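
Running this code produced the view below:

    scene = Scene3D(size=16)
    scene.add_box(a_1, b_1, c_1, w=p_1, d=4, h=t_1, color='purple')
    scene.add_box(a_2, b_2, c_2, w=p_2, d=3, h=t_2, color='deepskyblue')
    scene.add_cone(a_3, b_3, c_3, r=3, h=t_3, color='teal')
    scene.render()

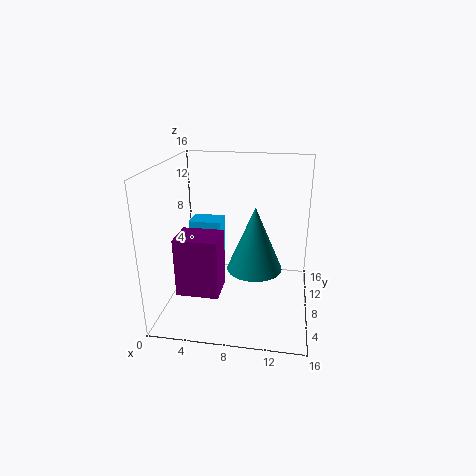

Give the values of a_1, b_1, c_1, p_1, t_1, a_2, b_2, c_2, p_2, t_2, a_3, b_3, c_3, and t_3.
a_1 = 1, b_1 = 6, c_1 = 1, p_1 = 5, t_1 = 7, a_2 = 1, b_2 = 12, c_2 = 3, p_2 = 4, t_2 = 5, a_3 = 10, b_3 = 7, c_3 = 5, t_3 = 7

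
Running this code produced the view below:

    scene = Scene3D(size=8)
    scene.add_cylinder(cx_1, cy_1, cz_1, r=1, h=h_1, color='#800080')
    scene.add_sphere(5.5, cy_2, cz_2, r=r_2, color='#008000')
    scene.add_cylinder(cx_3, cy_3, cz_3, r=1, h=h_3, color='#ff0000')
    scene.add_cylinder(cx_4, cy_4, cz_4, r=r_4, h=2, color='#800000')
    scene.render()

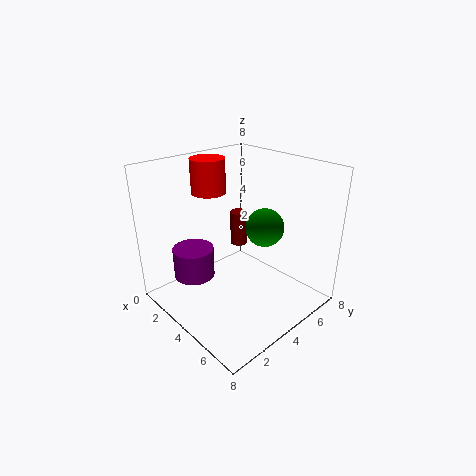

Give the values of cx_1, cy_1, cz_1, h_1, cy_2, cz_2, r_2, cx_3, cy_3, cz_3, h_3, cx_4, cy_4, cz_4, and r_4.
cx_1 = 4
cy_1 = 1
cz_1 = 3
h_1 = 1.5
cy_2 = 4.5
cz_2 = 5
r_2 = 1
cx_3 = 1.5
cy_3 = 4
cz_3 = 6
h_3 = 2
cx_4 = 3
cy_4 = 5
cz_4 = 3
r_4 = 0.5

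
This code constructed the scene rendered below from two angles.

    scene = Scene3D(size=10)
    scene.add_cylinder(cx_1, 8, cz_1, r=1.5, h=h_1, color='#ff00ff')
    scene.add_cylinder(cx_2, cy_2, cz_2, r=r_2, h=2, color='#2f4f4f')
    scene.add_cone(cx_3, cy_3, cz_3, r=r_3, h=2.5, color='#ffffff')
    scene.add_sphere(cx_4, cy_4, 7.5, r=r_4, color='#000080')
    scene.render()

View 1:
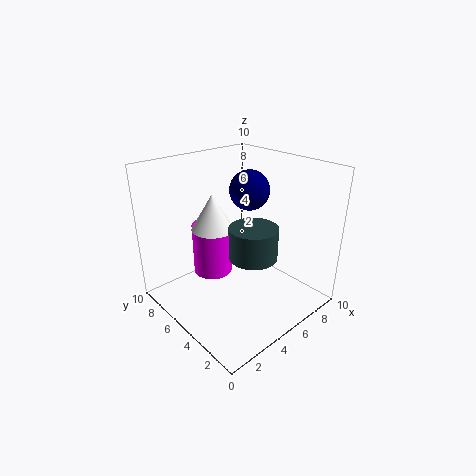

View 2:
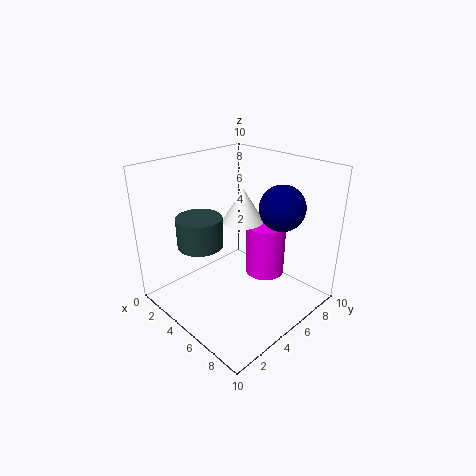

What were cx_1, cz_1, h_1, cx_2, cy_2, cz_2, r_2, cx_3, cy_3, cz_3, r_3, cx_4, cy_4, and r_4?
cx_1 = 5; cz_1 = 1; h_1 = 4; cx_2 = 4; cy_2 = 2.5; cz_2 = 5; r_2 = 1.5; cx_3 = 4; cy_3 = 6.5; cz_3 = 5.5; r_3 = 1.5; cx_4 = 7.5; cy_4 = 6.5; r_4 = 1.5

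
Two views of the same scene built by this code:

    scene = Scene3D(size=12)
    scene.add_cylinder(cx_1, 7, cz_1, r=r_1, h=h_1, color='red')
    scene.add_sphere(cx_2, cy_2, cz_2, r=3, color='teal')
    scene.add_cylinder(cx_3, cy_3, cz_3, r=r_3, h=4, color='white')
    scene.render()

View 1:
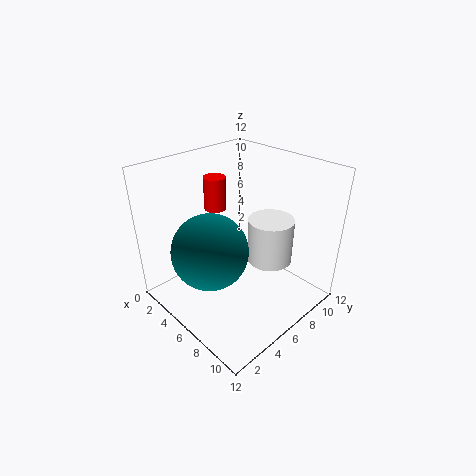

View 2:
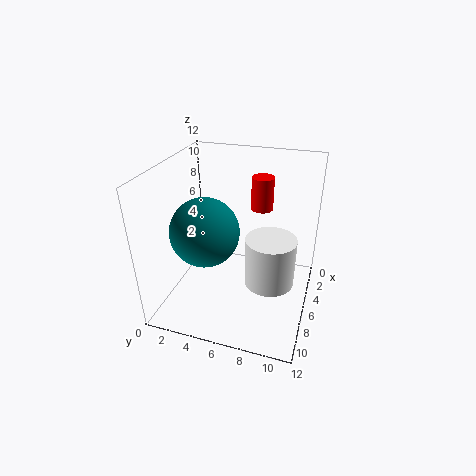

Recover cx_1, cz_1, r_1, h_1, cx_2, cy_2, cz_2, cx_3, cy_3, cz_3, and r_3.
cx_1 = 2, cz_1 = 7, r_1 = 1, h_1 = 3, cx_2 = 6, cy_2 = 3, cz_2 = 6, cx_3 = 7, cy_3 = 9, cz_3 = 3, r_3 = 2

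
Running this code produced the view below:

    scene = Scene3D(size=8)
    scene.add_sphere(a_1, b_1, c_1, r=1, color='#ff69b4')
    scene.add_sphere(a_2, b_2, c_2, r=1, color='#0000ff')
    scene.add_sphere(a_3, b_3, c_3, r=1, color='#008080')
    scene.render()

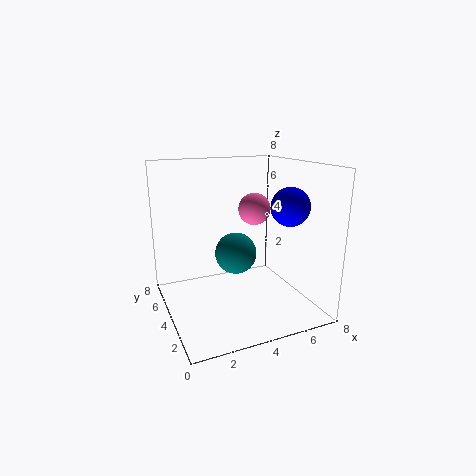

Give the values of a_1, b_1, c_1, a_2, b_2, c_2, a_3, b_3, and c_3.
a_1 = 6, b_1 = 6, c_1 = 5, a_2 = 6, b_2 = 2, c_2 = 6, a_3 = 3, b_3 = 2, c_3 = 4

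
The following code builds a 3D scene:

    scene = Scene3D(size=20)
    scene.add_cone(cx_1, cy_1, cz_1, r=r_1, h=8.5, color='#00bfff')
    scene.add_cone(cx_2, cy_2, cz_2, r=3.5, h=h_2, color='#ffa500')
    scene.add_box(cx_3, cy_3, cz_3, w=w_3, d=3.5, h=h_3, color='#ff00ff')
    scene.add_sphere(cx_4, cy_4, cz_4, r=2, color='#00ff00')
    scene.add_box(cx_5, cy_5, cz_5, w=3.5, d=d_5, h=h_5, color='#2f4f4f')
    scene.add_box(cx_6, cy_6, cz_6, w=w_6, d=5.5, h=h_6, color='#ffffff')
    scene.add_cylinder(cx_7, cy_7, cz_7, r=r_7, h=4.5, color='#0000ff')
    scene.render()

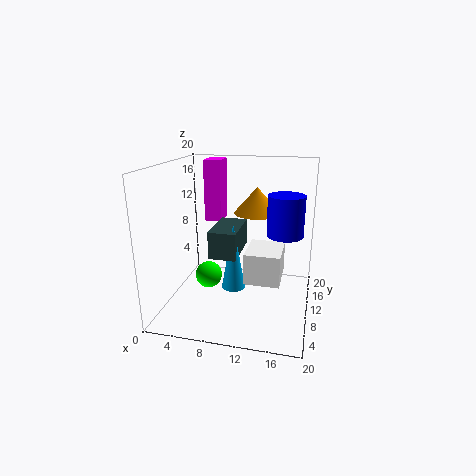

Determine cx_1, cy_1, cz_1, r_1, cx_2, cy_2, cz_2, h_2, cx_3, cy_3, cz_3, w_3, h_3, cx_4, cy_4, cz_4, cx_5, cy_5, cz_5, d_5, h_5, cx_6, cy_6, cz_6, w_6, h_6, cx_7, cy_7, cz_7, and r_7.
cx_1 = 10.5
cy_1 = 5.5
cz_1 = 5
r_1 = 1.5
cx_2 = 11.5
cy_2 = 16
cz_2 = 12
h_2 = 4
cx_3 = 4
cy_3 = 13.5
cz_3 = 11
w_3 = 2.5
h_3 = 9
cx_4 = 5
cy_4 = 11.5
cz_4 = 3
cx_5 = 7.5
cy_5 = 4.5
cz_5 = 9
d_5 = 6.5
h_5 = 3.5
cx_6 = 12
cy_6 = 4.5
cz_6 = 6
w_6 = 4.5
h_6 = 4
cx_7 = 17
cy_7 = 3
cz_7 = 13.5
r_7 = 2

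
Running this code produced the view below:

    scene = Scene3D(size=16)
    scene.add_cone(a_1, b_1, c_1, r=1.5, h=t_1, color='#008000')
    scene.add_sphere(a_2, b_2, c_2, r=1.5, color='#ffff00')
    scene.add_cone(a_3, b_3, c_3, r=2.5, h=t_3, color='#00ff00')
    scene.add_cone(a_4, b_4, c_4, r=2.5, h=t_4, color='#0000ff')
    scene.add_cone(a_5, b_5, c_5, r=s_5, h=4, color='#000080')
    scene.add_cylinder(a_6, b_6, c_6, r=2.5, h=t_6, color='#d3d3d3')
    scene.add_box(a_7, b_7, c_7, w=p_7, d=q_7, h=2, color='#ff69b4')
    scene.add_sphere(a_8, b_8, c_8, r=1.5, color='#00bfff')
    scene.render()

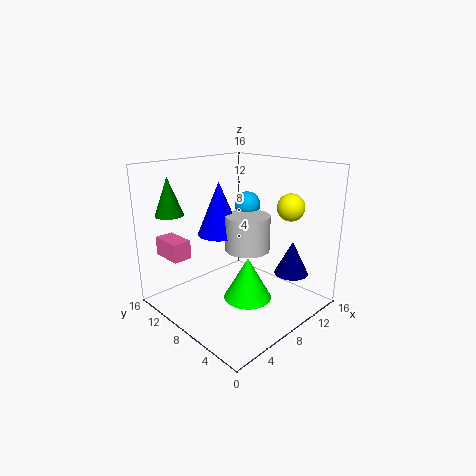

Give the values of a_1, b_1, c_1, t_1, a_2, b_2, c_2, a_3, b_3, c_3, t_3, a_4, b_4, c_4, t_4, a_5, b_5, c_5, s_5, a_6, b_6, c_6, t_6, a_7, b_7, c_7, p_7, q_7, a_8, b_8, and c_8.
a_1 = 2; b_1 = 12; c_1 = 11; t_1 = 4; a_2 = 12; b_2 = 4; c_2 = 11.5; a_3 = 6.5; b_3 = 5; c_3 = 2.5; t_3 = 4.5; a_4 = 7.5; b_4 = 10.5; c_4 = 8; t_4 = 6; a_5 = 13.5; b_5 = 4.5; c_5 = 3; s_5 = 2; a_6 = 9; b_6 = 7.5; c_6 = 6.5; t_6 = 4; a_7 = 1; b_7 = 10; c_7 = 6.5; p_7 = 2; q_7 = 3.5; a_8 = 11; b_8 = 9.5; c_8 = 11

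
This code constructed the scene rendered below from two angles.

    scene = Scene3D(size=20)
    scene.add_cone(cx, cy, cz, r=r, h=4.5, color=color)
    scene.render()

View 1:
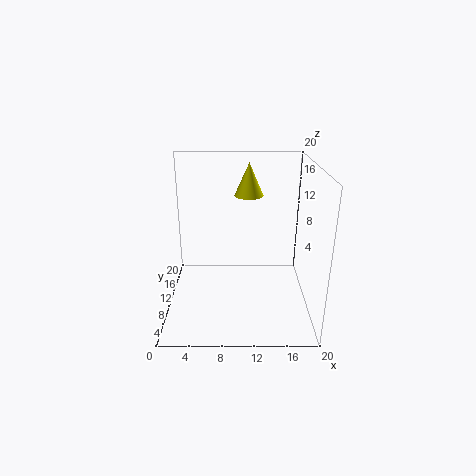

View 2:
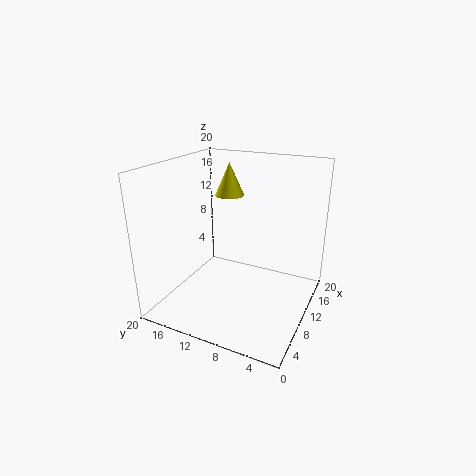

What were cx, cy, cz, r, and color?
cx = 11.5
cy = 12
cz = 15.5
r = 2
color = 'yellow'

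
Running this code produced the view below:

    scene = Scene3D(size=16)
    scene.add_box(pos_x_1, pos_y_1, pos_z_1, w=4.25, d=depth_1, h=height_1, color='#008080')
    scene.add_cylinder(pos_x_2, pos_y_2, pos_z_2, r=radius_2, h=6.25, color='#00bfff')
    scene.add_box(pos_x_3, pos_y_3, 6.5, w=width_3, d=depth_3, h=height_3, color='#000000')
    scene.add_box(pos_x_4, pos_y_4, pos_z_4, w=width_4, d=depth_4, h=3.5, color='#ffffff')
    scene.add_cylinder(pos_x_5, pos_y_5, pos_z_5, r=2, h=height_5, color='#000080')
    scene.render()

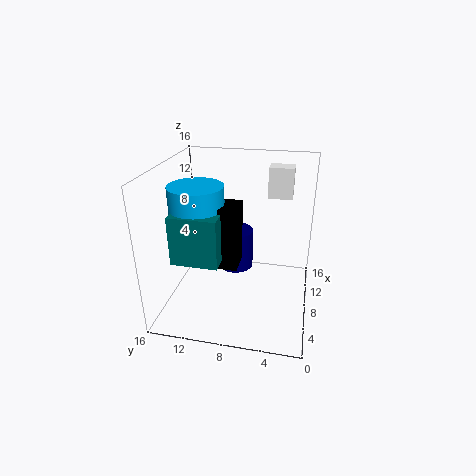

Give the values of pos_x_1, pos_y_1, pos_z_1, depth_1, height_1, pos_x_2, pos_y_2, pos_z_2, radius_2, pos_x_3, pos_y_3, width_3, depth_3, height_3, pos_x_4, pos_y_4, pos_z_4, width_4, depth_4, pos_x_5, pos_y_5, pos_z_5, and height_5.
pos_x_1 = 2
pos_y_1 = 8.75
pos_z_1 = 7.5
depth_1 = 4.75
height_1 = 5
pos_x_2 = 5
pos_y_2 = 11.5
pos_z_2 = 8.5
radius_2 = 2.75
pos_x_3 = 3.75
pos_y_3 = 7.25
width_3 = 3
depth_3 = 2.25
height_3 = 6.5
pos_x_4 = 11
pos_y_4 = 2.5
pos_z_4 = 11.75
width_4 = 2
depth_4 = 2.75
pos_x_5 = 9
pos_y_5 = 8.5
pos_z_5 = 4
height_5 = 4.5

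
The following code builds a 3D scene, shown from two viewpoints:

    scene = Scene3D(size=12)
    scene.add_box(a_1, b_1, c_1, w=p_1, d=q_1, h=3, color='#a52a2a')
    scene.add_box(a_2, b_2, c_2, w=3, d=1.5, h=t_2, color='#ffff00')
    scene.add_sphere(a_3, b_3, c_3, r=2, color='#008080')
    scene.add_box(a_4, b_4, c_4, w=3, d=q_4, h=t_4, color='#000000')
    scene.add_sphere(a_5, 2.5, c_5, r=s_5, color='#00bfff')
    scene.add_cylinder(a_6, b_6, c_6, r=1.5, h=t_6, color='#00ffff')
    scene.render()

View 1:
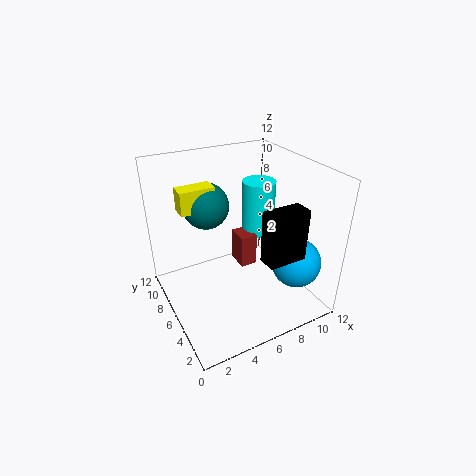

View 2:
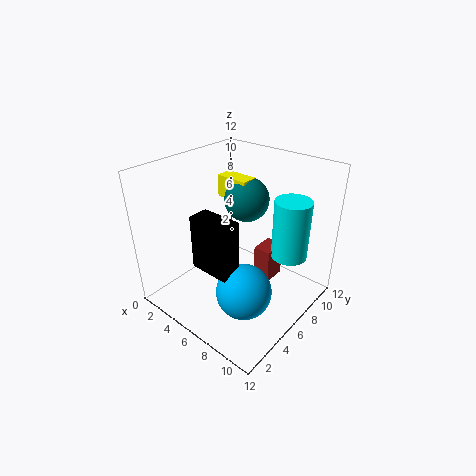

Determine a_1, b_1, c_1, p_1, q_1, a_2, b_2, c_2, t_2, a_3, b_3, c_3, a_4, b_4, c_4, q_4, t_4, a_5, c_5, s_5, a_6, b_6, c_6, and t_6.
a_1 = 7; b_1 = 7; c_1 = 2; p_1 = 1.5; q_1 = 2; a_2 = 2; b_2 = 8; c_2 = 8; t_2 = 2; a_3 = 4.5; b_3 = 9; c_3 = 8; a_4 = 6; b_4 = 1; c_4 = 6; q_4 = 1.5; t_4 = 4; a_5 = 9.5; c_5 = 4.5; s_5 = 2; a_6 = 9.5; b_6 = 8.5; c_6 = 4.5; t_6 = 5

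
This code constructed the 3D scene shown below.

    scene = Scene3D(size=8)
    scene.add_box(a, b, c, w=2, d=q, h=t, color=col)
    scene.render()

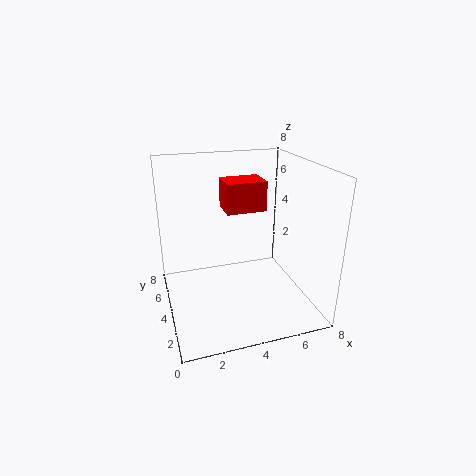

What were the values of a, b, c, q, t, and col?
a = 3, b = 2.5, c = 6, q = 1.5, t = 1.5, col = 'red'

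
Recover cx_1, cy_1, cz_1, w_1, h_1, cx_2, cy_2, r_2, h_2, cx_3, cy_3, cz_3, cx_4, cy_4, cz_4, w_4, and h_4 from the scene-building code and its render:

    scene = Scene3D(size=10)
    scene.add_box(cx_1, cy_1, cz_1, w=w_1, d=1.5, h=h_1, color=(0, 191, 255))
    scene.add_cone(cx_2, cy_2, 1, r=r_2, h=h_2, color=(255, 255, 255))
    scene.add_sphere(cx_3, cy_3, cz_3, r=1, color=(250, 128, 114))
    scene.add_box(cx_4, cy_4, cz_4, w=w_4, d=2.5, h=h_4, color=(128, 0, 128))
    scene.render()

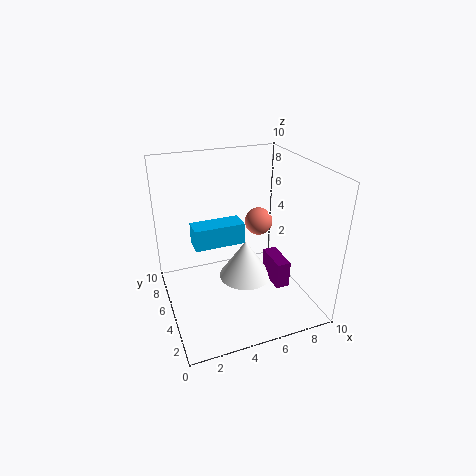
cx_1 = 2; cy_1 = 5; cz_1 = 4.5; w_1 = 3.5; h_1 = 1.5; cx_2 = 6; cy_2 = 6; r_2 = 2; h_2 = 3; cx_3 = 7; cy_3 = 6; cz_3 = 5.5; cx_4 = 7.5; cy_4 = 3.5; cz_4 = 1; w_4 = 1; h_4 = 2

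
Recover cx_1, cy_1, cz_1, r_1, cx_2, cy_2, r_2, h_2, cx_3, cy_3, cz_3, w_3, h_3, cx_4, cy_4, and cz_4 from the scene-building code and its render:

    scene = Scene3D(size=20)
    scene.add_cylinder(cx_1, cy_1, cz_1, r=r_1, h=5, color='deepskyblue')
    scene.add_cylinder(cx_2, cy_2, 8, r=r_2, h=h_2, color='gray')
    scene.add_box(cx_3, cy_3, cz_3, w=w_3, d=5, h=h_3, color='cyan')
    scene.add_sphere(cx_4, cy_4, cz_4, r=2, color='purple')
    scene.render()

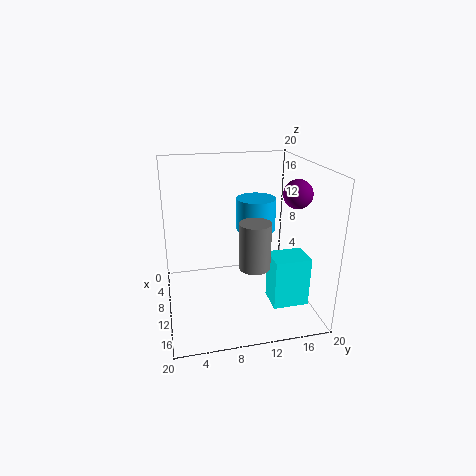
cx_1 = 5; cy_1 = 14; cz_1 = 9; r_1 = 3; cx_2 = 15; cy_2 = 11; r_2 = 2; h_2 = 6; cx_3 = 11; cy_3 = 14; cz_3 = 1; w_3 = 4; h_3 = 7; cx_4 = 11; cy_4 = 18; cz_4 = 16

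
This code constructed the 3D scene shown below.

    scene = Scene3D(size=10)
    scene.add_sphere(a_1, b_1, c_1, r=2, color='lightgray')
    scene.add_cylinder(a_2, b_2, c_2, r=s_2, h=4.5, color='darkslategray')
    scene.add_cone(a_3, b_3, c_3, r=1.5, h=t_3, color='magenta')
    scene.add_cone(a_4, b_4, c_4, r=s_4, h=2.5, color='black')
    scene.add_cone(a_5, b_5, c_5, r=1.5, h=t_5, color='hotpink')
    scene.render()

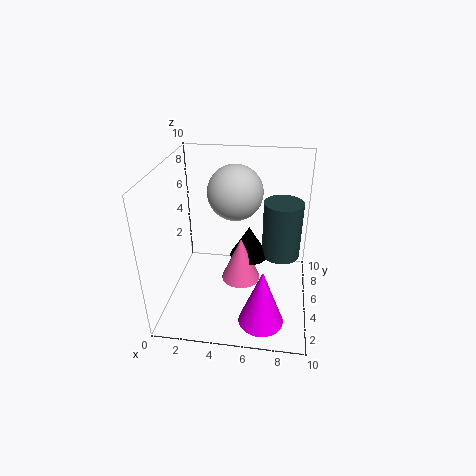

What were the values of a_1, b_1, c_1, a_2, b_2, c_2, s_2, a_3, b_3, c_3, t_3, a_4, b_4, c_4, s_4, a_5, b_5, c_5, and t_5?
a_1 = 4.5
b_1 = 7
c_1 = 7.5
a_2 = 8
b_2 = 8
c_2 = 2
s_2 = 1.5
a_3 = 7
b_3 = 2
c_3 = 0.5
t_3 = 4
a_4 = 5.5
b_4 = 7.5
c_4 = 2
s_4 = 1.5
a_5 = 5
b_5 = 6.5
c_5 = 0.5
t_5 = 3.5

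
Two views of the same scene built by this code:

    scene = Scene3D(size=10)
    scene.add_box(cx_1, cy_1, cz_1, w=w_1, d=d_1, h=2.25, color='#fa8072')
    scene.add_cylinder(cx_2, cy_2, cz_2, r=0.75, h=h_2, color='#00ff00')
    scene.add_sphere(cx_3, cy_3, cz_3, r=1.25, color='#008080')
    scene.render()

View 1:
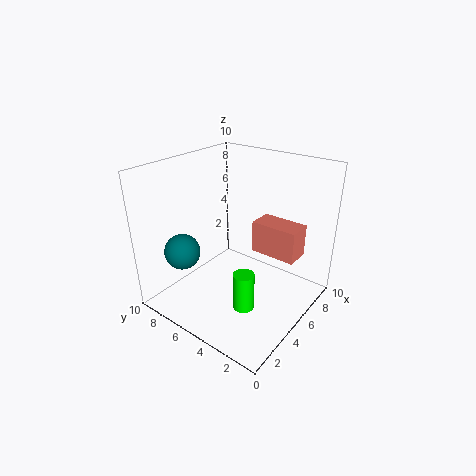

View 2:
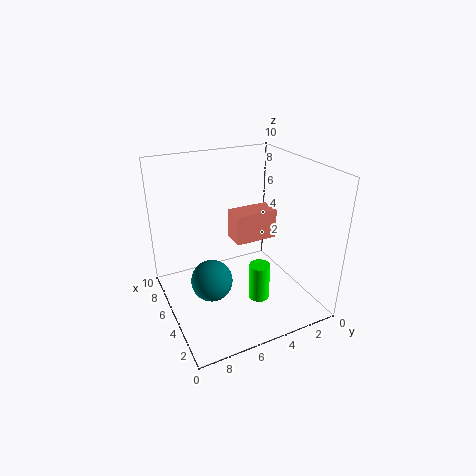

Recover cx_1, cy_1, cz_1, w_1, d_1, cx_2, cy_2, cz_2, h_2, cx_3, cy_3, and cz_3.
cx_1 = 6; cy_1 = 1.25; cz_1 = 3.75; w_1 = 1.75; d_1 = 3.25; cx_2 = 4; cy_2 = 3.75; cz_2 = 0.25; h_2 = 2.75; cx_3 = 2.5; cy_3 = 8; cz_3 = 4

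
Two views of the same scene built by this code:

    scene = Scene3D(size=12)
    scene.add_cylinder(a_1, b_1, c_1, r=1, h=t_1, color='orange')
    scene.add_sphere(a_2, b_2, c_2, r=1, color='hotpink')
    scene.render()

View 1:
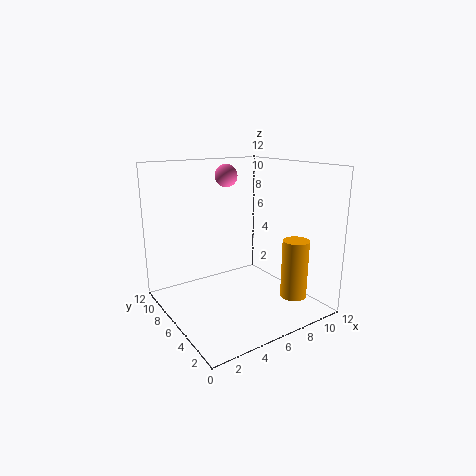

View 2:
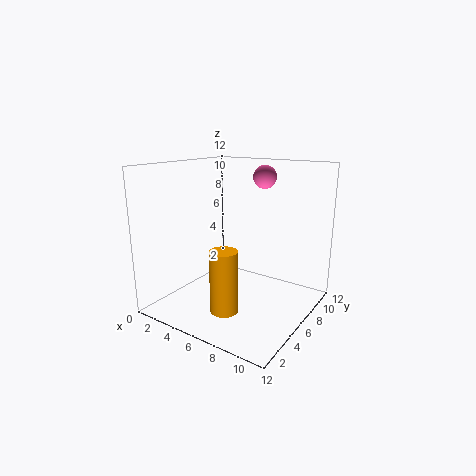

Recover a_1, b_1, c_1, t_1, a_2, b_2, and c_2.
a_1 = 8, b_1 = 1.25, c_1 = 2.25, t_1 = 4.5, a_2 = 6.75, b_2 = 9, c_2 = 10.75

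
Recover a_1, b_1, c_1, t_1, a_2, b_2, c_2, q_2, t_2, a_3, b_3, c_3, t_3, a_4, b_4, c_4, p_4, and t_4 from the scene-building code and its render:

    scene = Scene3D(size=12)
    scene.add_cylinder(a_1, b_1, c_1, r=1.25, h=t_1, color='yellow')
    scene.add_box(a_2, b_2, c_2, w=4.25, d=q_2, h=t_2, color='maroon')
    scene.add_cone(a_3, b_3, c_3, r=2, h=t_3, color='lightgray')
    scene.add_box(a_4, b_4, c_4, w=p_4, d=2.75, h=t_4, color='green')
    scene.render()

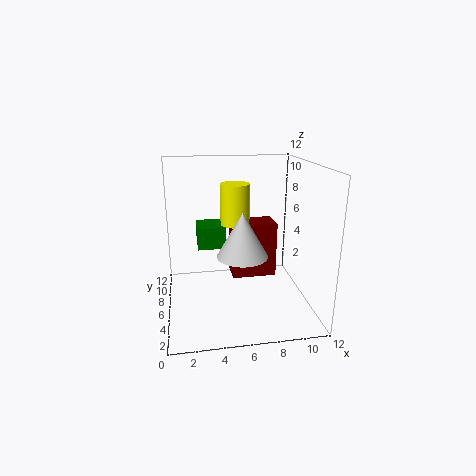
a_1 = 6; b_1 = 7.5; c_1 = 6.75; t_1 = 3.5; a_2 = 6; b_2 = 8.75; c_2 = 0.75; q_2 = 2.75; t_2 = 5.25; a_3 = 6; b_3 = 4; c_3 = 5.25; t_3 = 3.5; a_4 = 2.75; b_4 = 8; c_4 = 4.25; p_4 = 2.5; t_4 = 2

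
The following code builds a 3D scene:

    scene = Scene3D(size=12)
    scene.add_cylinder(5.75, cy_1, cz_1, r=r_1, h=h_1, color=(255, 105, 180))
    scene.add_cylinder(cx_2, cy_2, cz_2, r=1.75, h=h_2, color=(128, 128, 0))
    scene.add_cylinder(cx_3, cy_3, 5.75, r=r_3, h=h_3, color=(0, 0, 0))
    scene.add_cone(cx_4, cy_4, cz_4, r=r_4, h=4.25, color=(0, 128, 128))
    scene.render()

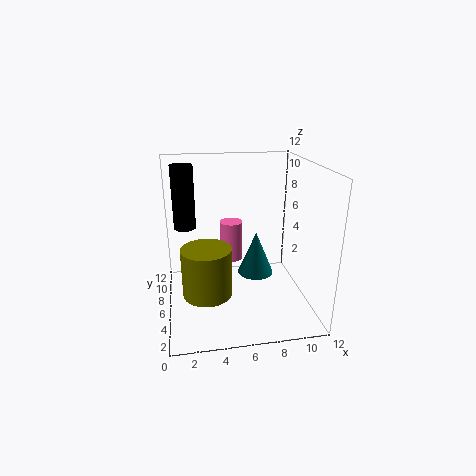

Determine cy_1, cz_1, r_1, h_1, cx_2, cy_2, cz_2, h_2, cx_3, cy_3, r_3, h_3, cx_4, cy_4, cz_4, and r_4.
cy_1 = 8; cz_1 = 3.25; r_1 = 1; h_1 = 3.5; cx_2 = 3; cy_2 = 1.75; cz_2 = 3.75; h_2 = 3.5; cx_3 = 1.75; cy_3 = 9.75; r_3 = 1; h_3 = 5.75; cx_4 = 8.5; cy_4 = 9.75; cz_4 = 0.5; r_4 = 1.75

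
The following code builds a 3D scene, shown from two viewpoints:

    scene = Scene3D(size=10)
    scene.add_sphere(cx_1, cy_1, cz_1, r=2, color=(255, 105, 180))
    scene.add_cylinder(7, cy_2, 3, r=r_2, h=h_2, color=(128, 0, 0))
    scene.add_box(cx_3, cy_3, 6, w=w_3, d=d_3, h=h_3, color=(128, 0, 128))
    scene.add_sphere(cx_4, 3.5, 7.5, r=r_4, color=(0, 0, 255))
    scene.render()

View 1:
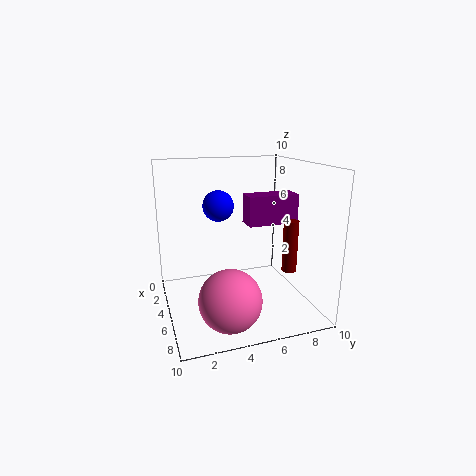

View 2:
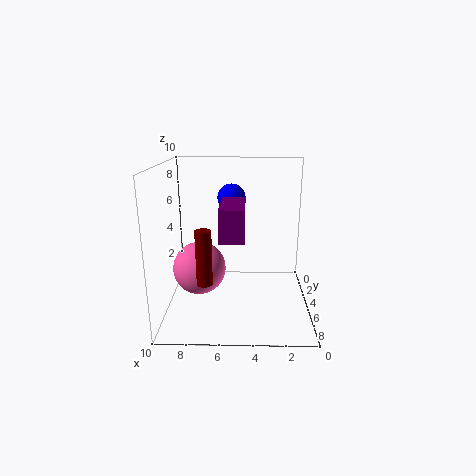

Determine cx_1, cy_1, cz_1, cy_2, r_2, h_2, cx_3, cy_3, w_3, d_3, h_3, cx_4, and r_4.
cx_1 = 8, cy_1 = 3.5, cz_1 = 2, cy_2 = 8, r_2 = 0.5, h_2 = 3.5, cx_3 = 4.5, cy_3 = 5.5, w_3 = 1.5, d_3 = 3.5, h_3 = 2, cx_4 = 5.5, r_4 = 1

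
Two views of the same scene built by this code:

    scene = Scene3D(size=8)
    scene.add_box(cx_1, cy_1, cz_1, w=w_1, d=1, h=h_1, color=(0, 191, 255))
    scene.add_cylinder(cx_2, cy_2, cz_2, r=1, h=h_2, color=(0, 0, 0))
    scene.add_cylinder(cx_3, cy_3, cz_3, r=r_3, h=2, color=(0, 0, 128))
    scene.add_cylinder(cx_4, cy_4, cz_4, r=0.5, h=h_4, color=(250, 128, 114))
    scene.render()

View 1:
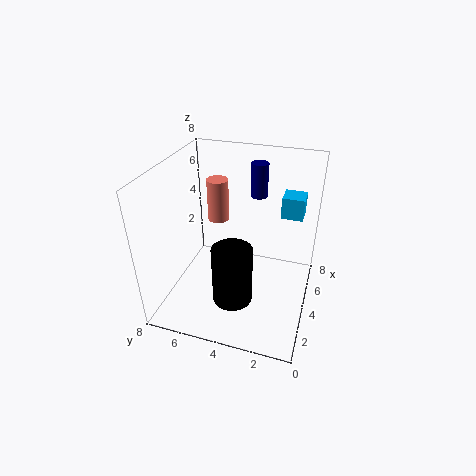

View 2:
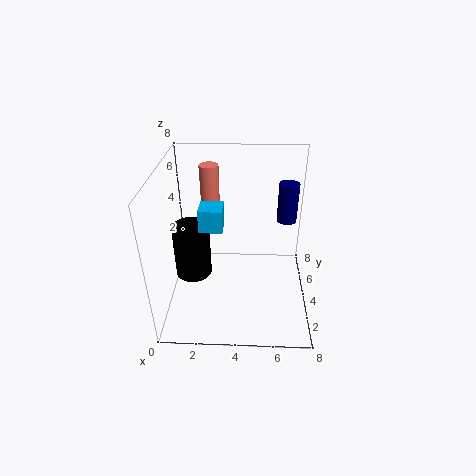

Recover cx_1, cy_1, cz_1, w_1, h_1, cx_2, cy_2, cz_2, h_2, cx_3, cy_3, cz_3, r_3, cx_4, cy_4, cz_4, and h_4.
cx_1 = 2.5
cy_1 = 0.5
cz_1 = 6.5
w_1 = 1
h_1 = 1
cx_2 = 1.5
cy_2 = 3.5
cz_2 = 2
h_2 = 3
cx_3 = 6.5
cy_3 = 3.5
cz_3 = 5.5
r_3 = 0.5
cx_4 = 2.5
cy_4 = 4.5
cz_4 = 6
h_4 = 2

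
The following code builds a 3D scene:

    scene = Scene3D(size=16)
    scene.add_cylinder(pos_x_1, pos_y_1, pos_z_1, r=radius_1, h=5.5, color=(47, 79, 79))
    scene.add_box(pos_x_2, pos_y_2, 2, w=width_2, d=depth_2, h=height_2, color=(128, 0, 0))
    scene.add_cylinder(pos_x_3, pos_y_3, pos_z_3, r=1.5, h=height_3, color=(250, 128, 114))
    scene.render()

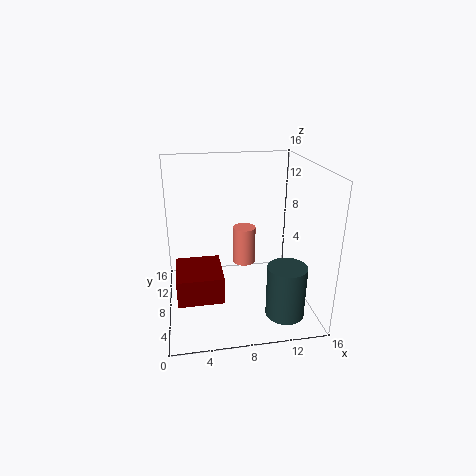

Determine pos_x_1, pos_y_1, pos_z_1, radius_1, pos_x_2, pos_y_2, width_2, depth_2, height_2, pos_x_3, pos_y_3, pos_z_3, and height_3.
pos_x_1 = 12, pos_y_1 = 2.5, pos_z_1 = 1.5, radius_1 = 2, pos_x_2 = 1, pos_y_2 = 4.5, width_2 = 5, depth_2 = 5.5, height_2 = 3, pos_x_3 = 10, pos_y_3 = 14.5, pos_z_3 = 1.5, height_3 = 5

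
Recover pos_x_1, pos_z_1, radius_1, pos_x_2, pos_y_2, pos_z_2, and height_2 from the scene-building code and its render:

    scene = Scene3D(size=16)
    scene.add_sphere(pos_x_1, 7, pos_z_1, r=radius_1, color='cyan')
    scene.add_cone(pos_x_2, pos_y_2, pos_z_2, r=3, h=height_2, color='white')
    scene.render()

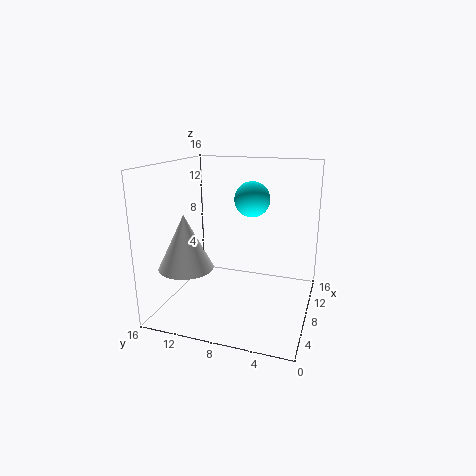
pos_x_1 = 10
pos_z_1 = 12
radius_1 = 2
pos_x_2 = 5
pos_y_2 = 13
pos_z_2 = 5
height_2 = 6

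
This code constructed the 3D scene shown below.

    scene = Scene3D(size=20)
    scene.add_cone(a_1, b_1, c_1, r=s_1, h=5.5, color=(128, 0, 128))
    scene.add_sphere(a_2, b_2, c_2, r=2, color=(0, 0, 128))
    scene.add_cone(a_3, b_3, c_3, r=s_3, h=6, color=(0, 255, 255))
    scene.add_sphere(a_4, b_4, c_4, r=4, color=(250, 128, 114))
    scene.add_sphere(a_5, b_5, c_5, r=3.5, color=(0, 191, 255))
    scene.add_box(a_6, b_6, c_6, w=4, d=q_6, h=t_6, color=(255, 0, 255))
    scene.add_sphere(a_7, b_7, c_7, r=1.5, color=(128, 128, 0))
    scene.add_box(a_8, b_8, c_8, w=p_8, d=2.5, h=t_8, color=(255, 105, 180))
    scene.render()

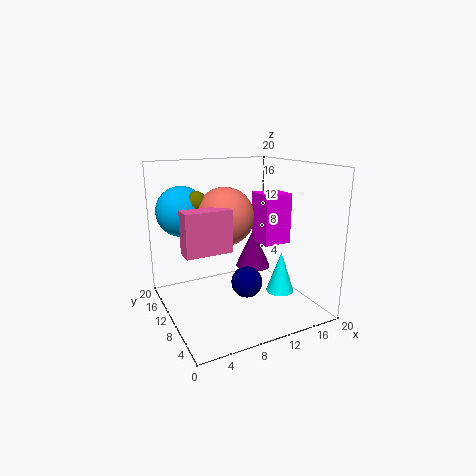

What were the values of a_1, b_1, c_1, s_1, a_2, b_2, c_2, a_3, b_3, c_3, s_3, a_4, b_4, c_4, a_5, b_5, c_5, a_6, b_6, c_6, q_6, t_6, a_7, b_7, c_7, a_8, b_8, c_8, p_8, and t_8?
a_1 = 13; b_1 = 11; c_1 = 5; s_1 = 2.5; a_2 = 9; b_2 = 5.5; c_2 = 5.5; a_3 = 16; b_3 = 8; c_3 = 1.5; s_3 = 2; a_4 = 8.5; b_4 = 11; c_4 = 13; a_5 = 3.5; b_5 = 14.5; c_5 = 13.5; a_6 = 13; b_6 = 7.5; c_6 = 9; q_6 = 4; t_6 = 7; a_7 = 5; b_7 = 12.5; c_7 = 15; a_8 = 1.5; b_8 = 6.5; c_8 = 9.5; p_8 = 6; t_8 = 5.5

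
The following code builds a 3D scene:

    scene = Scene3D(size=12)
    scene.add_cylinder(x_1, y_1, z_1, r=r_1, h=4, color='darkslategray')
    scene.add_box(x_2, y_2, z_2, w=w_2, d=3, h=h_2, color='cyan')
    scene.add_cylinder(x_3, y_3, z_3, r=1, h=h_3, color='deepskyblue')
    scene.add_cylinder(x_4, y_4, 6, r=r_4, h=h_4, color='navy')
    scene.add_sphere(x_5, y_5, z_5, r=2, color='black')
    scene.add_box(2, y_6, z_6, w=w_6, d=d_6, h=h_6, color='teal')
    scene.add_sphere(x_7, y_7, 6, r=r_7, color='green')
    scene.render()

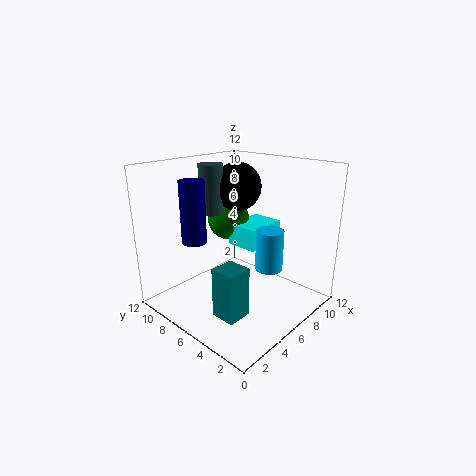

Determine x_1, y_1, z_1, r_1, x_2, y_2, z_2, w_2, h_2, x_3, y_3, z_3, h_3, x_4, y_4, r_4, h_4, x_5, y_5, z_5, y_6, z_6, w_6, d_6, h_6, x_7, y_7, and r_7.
x_1 = 5, y_1 = 8, z_1 = 8, r_1 = 1, x_2 = 8, y_2 = 6, z_2 = 4, w_2 = 4, h_2 = 2, x_3 = 5, y_3 = 2, z_3 = 5, h_3 = 3, x_4 = 3, y_4 = 8, r_4 = 1, h_4 = 5, x_5 = 7, y_5 = 7, z_5 = 10, y_6 = 3, z_6 = 1, w_6 = 2, d_6 = 2, h_6 = 4, x_7 = 9, y_7 = 10, r_7 = 2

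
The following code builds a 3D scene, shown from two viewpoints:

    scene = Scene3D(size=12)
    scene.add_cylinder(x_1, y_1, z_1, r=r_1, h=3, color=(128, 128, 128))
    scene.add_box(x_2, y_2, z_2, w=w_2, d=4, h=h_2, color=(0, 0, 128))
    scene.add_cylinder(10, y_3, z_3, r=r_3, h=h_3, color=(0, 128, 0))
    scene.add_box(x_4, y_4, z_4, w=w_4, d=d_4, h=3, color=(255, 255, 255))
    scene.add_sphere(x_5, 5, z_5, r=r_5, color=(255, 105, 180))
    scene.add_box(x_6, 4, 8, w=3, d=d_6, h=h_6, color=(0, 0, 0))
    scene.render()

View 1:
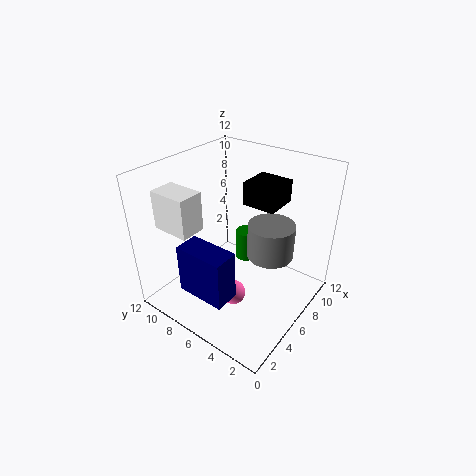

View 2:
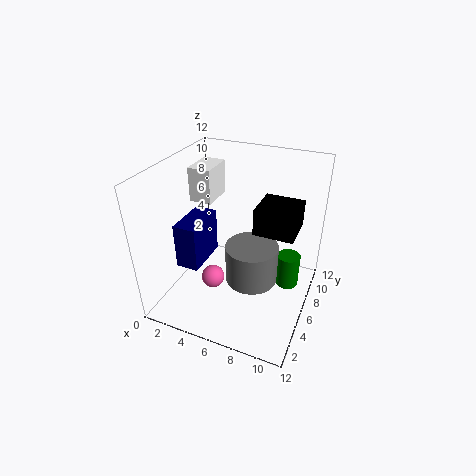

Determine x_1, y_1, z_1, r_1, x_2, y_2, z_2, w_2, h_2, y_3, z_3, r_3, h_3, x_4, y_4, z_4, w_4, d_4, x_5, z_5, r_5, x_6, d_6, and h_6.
x_1 = 8, y_1 = 4, z_1 = 4, r_1 = 2, x_2 = 1, y_2 = 4, z_2 = 3, w_2 = 2, h_2 = 4, y_3 = 8, z_3 = 1, r_3 = 1, h_3 = 3, x_4 = 1, y_4 = 7, z_4 = 8, w_4 = 2, d_4 = 3, x_5 = 4, z_5 = 2, r_5 = 1, x_6 = 8, d_6 = 3, h_6 = 2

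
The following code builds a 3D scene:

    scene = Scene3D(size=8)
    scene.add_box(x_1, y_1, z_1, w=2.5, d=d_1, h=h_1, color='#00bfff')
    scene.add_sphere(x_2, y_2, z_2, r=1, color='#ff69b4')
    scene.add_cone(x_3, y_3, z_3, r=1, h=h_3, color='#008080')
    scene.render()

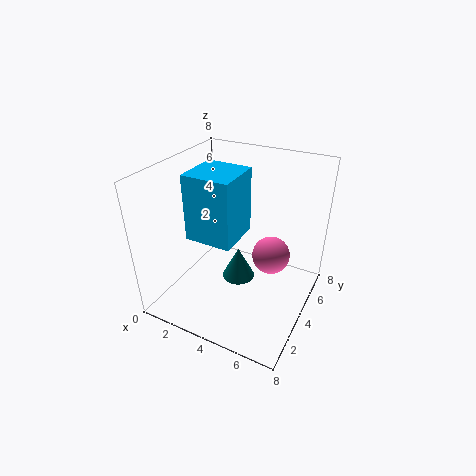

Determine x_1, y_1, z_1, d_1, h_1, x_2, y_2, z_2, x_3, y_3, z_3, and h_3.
x_1 = 2; y_1 = 2; z_1 = 4.5; d_1 = 2.5; h_1 = 3.5; x_2 = 6; y_2 = 4; z_2 = 3.5; x_3 = 3.5; y_3 = 5; z_3 = 0.5; h_3 = 2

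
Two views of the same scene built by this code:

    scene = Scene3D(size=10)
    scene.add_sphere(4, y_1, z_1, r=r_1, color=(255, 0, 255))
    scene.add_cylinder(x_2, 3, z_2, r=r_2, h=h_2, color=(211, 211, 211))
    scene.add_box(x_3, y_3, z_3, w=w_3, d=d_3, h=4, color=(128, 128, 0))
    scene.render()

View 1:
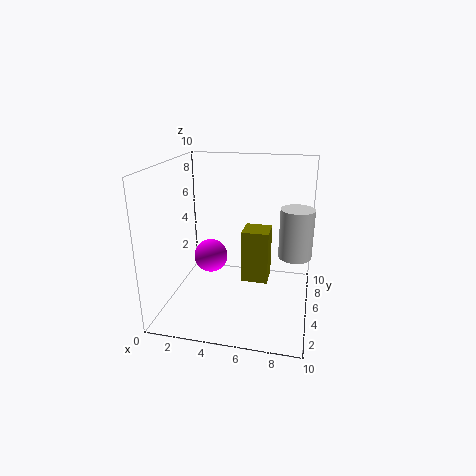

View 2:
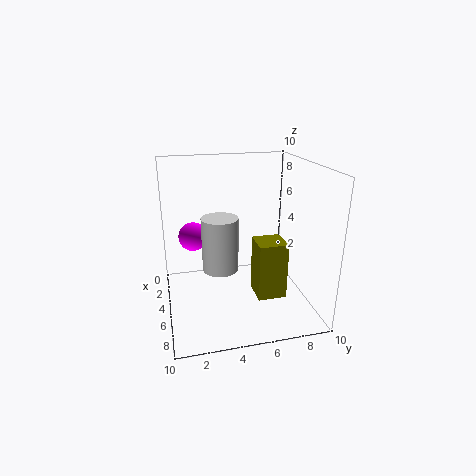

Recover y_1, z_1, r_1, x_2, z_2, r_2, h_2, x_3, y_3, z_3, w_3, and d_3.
y_1 = 2, z_1 = 5, r_1 = 1, x_2 = 9, z_2 = 5, r_2 = 1, h_2 = 3, x_3 = 5, y_3 = 6, z_3 = 1, w_3 = 2, d_3 = 2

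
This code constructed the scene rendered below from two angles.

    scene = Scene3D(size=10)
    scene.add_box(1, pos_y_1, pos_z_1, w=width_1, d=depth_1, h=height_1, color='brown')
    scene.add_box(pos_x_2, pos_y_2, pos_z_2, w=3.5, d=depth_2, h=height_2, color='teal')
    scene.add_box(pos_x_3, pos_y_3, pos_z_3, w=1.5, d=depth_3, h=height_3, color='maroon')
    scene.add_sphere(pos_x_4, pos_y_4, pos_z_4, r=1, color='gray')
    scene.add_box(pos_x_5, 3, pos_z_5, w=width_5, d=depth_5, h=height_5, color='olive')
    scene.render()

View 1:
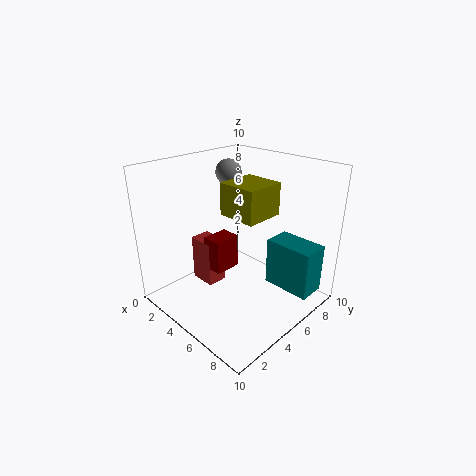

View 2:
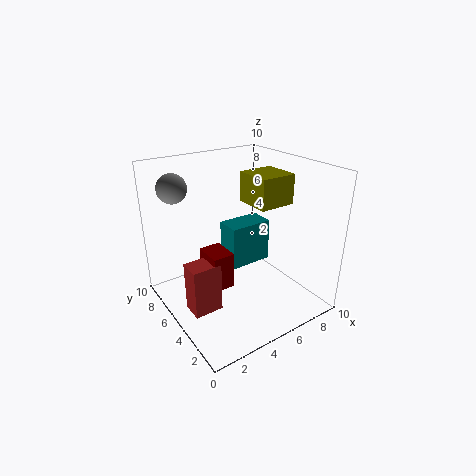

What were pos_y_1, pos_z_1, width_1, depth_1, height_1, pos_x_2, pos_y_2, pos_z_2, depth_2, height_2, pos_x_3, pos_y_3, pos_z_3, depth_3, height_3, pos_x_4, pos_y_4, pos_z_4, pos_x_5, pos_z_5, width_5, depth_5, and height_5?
pos_y_1 = 4
pos_z_1 = 0.5
width_1 = 2
depth_1 = 1.5
height_1 = 3.5
pos_x_2 = 6
pos_y_2 = 7
pos_z_2 = 1
depth_2 = 2
height_2 = 3.5
pos_x_3 = 2.5
pos_y_3 = 4
pos_z_3 = 2
depth_3 = 2
height_3 = 2.5
pos_x_4 = 1.5
pos_y_4 = 7.5
pos_z_4 = 8.5
pos_x_5 = 5.5
pos_z_5 = 7.5
width_5 = 2.5
depth_5 = 2.5
height_5 = 2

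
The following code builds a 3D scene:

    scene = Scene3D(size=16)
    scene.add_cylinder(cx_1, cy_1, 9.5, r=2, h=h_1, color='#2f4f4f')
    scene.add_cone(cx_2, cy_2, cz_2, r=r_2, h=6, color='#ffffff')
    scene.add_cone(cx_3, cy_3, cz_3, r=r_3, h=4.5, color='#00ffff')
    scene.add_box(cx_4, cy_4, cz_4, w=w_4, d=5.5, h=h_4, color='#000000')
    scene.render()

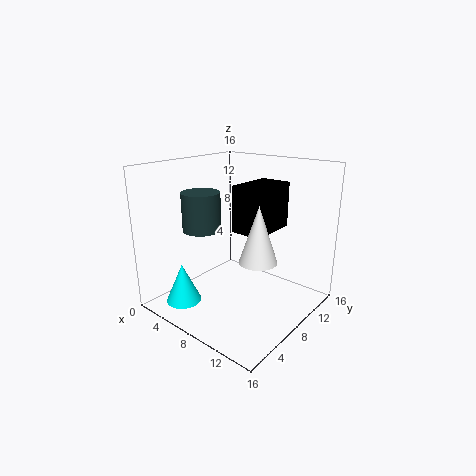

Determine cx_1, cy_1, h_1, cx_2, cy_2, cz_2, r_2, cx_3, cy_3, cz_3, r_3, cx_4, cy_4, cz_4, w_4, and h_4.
cx_1 = 6
cy_1 = 4.5
h_1 = 4
cx_2 = 11.5
cy_2 = 7
cz_2 = 6.5
r_2 = 2
cx_3 = 3.5
cy_3 = 3.5
cz_3 = 0.5
r_3 = 2
cx_4 = 8
cy_4 = 7
cz_4 = 9
w_4 = 3.5
h_4 = 5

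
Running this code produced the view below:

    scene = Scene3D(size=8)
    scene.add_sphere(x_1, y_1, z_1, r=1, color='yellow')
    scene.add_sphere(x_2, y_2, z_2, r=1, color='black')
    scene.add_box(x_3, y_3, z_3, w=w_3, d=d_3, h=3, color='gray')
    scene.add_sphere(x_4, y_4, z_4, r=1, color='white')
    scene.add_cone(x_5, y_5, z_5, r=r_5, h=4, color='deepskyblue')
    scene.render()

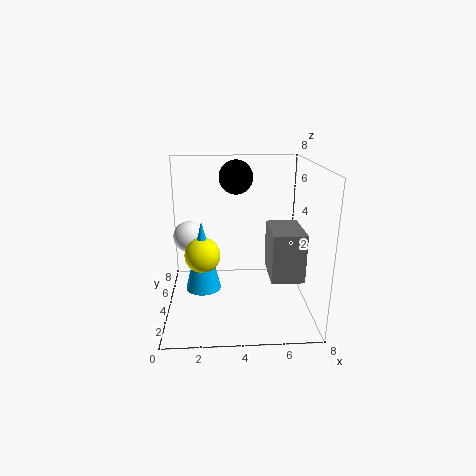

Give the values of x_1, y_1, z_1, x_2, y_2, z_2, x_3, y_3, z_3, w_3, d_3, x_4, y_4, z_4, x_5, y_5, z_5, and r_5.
x_1 = 2; y_1 = 4; z_1 = 3; x_2 = 4; y_2 = 6; z_2 = 7; x_3 = 6; y_3 = 4; z_3 = 1; w_3 = 2; d_3 = 3; x_4 = 1; y_4 = 7; z_4 = 3; x_5 = 2; y_5 = 4; z_5 = 1; r_5 = 1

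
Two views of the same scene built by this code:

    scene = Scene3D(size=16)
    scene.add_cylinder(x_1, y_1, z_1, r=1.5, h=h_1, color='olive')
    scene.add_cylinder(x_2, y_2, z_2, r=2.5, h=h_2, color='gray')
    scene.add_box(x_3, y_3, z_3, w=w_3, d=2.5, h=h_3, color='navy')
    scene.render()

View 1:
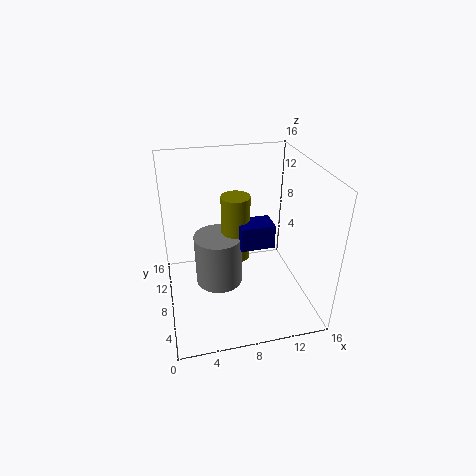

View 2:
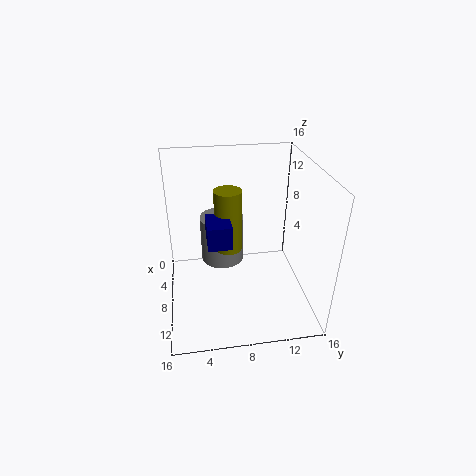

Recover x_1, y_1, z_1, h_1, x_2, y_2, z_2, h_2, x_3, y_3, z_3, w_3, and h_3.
x_1 = 7.5; y_1 = 7; z_1 = 6.5; h_1 = 7; x_2 = 5.5; y_2 = 6.5; z_2 = 4; h_2 = 5.5; x_3 = 7.5; y_3 = 4.5; z_3 = 8.5; w_3 = 3.5; h_3 = 2.5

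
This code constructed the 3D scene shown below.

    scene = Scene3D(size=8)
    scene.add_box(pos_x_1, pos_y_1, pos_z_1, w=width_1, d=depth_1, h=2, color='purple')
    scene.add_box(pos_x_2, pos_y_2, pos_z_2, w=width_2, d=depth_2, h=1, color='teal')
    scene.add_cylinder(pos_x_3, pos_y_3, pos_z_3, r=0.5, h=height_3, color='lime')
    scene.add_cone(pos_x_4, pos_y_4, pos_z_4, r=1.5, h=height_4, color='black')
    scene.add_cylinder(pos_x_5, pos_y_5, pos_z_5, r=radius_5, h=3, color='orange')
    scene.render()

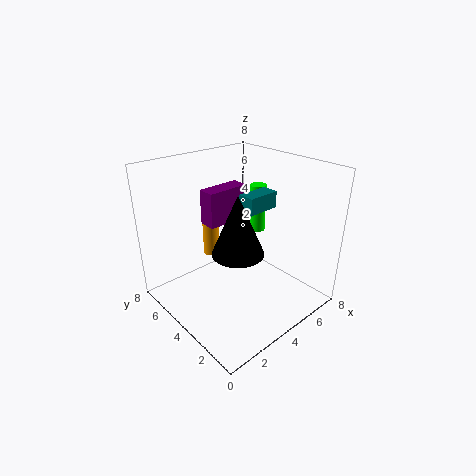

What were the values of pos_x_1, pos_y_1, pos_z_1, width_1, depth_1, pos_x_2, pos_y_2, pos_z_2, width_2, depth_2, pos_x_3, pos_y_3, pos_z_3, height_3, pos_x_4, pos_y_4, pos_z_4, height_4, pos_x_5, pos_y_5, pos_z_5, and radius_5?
pos_x_1 = 3
pos_y_1 = 5
pos_z_1 = 4.5
width_1 = 2.5
depth_1 = 1
pos_x_2 = 5
pos_y_2 = 4
pos_z_2 = 5
width_2 = 2
depth_2 = 1
pos_x_3 = 7
pos_y_3 = 5.5
pos_z_3 = 3
height_3 = 3
pos_x_4 = 4
pos_y_4 = 4
pos_z_4 = 3
height_4 = 3.5
pos_x_5 = 4
pos_y_5 = 6.5
pos_z_5 = 2
radius_5 = 0.5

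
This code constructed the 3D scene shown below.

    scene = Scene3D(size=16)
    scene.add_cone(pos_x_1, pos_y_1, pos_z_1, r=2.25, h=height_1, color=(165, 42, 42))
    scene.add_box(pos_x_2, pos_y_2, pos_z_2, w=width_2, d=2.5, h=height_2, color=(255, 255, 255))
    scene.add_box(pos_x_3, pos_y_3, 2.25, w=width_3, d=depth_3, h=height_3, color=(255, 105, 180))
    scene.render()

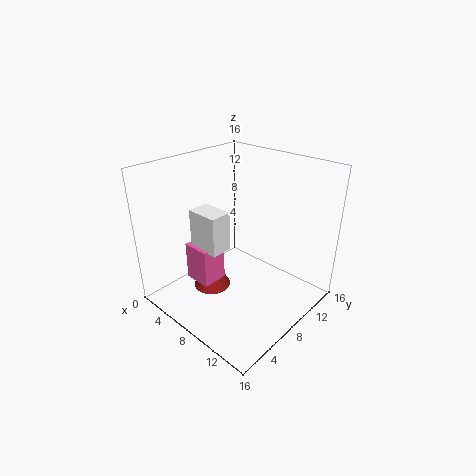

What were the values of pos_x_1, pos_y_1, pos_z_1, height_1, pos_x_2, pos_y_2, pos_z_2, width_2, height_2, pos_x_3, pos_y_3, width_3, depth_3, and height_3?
pos_x_1 = 4.25; pos_y_1 = 7.25; pos_z_1 = 0.25; height_1 = 4.25; pos_x_2 = 3.5; pos_y_2 = 5; pos_z_2 = 6.5; width_2 = 3.75; height_2 = 4.5; pos_x_3 = 3; pos_y_3 = 4.5; width_3 = 3.25; depth_3 = 3; height_3 = 4.5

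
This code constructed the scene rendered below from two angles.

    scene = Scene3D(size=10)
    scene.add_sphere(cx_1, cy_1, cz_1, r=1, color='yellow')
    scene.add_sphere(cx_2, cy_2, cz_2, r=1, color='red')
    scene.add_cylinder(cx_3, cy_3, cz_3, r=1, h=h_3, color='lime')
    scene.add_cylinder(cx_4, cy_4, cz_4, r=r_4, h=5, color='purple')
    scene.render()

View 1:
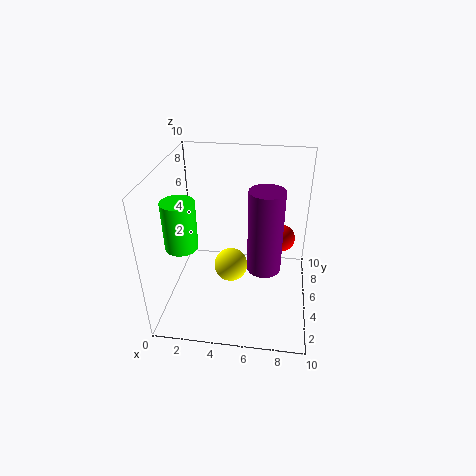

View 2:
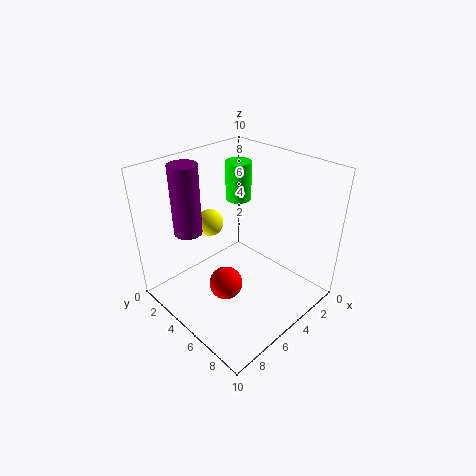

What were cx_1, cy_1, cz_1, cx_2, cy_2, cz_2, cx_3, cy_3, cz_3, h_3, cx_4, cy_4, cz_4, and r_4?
cx_1 = 5, cy_1 = 2, cz_1 = 5, cx_2 = 8, cy_2 = 7, cz_2 = 4, cx_3 = 2, cy_3 = 2, cz_3 = 6, h_3 = 3, cx_4 = 7, cy_4 = 2, cz_4 = 5, r_4 = 1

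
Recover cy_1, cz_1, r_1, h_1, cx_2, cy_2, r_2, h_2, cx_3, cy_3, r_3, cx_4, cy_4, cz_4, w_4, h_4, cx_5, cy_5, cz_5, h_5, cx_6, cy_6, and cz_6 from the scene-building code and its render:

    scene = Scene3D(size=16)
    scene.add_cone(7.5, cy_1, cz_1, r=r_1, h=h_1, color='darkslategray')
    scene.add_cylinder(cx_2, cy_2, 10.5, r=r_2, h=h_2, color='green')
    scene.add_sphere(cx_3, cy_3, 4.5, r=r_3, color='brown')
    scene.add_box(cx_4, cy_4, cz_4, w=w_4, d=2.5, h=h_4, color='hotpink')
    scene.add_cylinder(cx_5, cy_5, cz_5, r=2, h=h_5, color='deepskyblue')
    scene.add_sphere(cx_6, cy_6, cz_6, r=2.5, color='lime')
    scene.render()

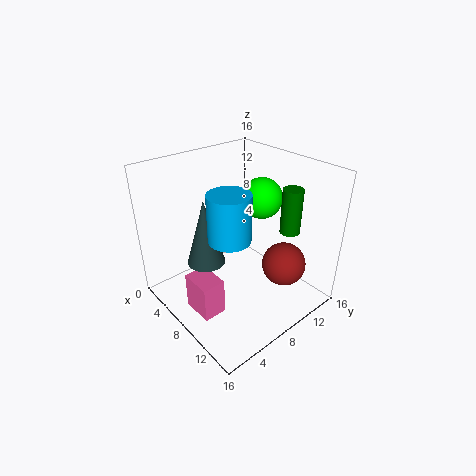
cy_1 = 4; cz_1 = 6.5; r_1 = 2; h_1 = 7; cx_2 = 13.5; cy_2 = 10; r_2 = 1; h_2 = 4.5; cx_3 = 11.5; cy_3 = 12; r_3 = 2.5; cx_4 = 7; cy_4 = 1.5; cz_4 = 1.5; w_4 = 3.5; h_4 = 4; cx_5 = 11.5; cy_5 = 4; cz_5 = 11; h_5 = 4.5; cx_6 = 6; cy_6 = 13.5; cz_6 = 10.5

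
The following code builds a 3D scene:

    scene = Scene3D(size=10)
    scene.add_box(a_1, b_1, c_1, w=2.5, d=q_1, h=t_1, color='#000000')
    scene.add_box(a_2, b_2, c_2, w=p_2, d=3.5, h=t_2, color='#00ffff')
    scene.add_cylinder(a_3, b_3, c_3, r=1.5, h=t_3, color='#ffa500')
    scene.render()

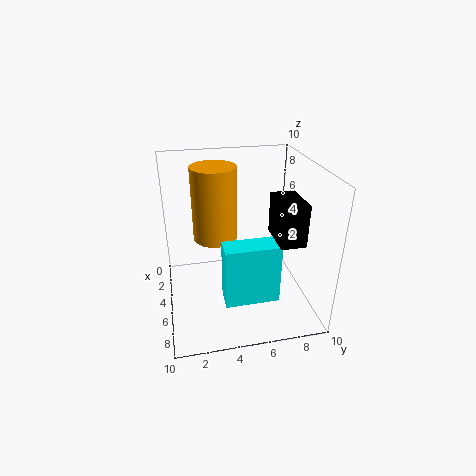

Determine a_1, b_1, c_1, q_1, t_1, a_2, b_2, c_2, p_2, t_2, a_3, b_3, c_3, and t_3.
a_1 = 7
b_1 = 6.5
c_1 = 6.5
q_1 = 1.5
t_1 = 2.5
a_2 = 7
b_2 = 3.5
c_2 = 2
p_2 = 1.5
t_2 = 4
a_3 = 4.5
b_3 = 3.5
c_3 = 5
t_3 = 5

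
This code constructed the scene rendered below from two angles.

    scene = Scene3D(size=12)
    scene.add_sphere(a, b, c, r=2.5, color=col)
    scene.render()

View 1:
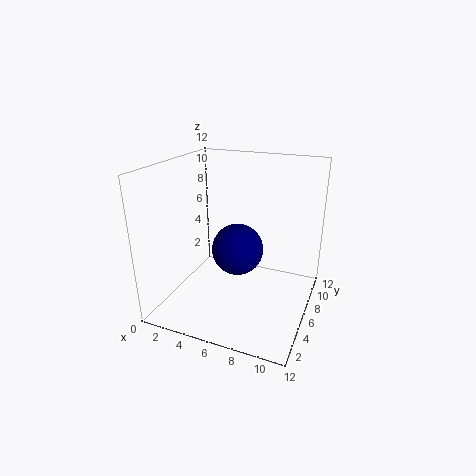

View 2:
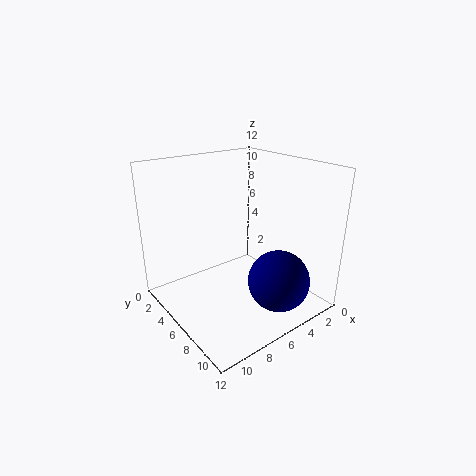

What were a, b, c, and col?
a = 4.5, b = 9.5, c = 3, col = 'navy'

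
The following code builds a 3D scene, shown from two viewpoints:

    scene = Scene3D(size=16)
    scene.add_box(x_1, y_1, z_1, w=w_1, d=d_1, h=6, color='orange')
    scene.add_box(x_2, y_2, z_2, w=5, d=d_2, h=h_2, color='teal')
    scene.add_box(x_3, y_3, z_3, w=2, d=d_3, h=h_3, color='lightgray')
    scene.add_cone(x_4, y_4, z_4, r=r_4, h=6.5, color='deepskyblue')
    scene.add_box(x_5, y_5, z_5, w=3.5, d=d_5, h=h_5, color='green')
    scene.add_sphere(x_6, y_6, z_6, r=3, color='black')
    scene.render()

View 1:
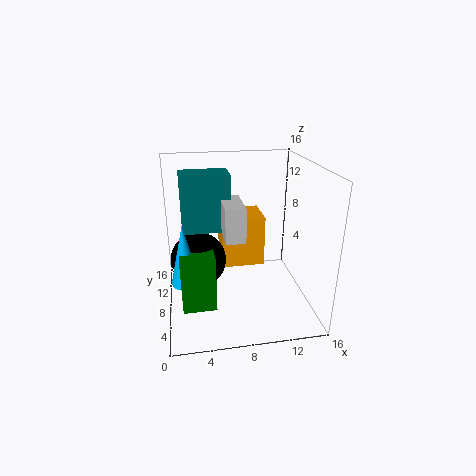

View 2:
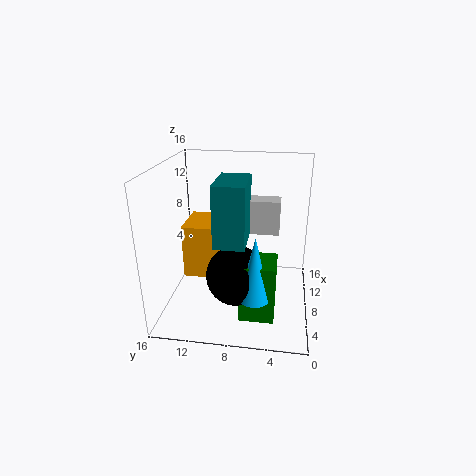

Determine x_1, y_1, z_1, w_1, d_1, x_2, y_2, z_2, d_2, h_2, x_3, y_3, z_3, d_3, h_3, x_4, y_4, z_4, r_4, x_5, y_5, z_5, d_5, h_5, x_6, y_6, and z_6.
x_1 = 6.5
y_1 = 9.5
z_1 = 3.5
w_1 = 5
d_1 = 4.5
x_2 = 2
y_2 = 6.5
z_2 = 9.5
d_2 = 3
h_2 = 6
x_3 = 6
y_3 = 3.5
z_3 = 9.5
d_3 = 4.5
h_3 = 3.5
x_4 = 2
y_4 = 5.5
z_4 = 4.5
r_4 = 1.5
x_5 = 1.5
y_5 = 3.5
z_5 = 2
d_5 = 3.5
h_5 = 6
x_6 = 3.5
y_6 = 7.5
z_6 = 6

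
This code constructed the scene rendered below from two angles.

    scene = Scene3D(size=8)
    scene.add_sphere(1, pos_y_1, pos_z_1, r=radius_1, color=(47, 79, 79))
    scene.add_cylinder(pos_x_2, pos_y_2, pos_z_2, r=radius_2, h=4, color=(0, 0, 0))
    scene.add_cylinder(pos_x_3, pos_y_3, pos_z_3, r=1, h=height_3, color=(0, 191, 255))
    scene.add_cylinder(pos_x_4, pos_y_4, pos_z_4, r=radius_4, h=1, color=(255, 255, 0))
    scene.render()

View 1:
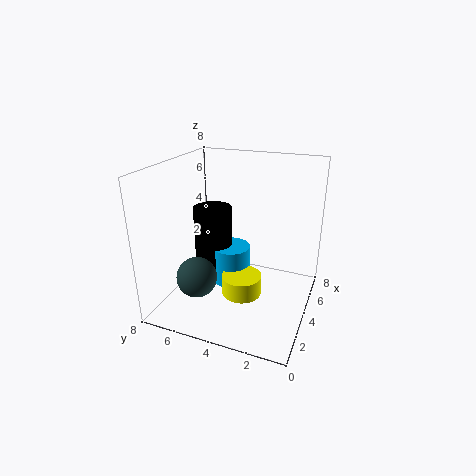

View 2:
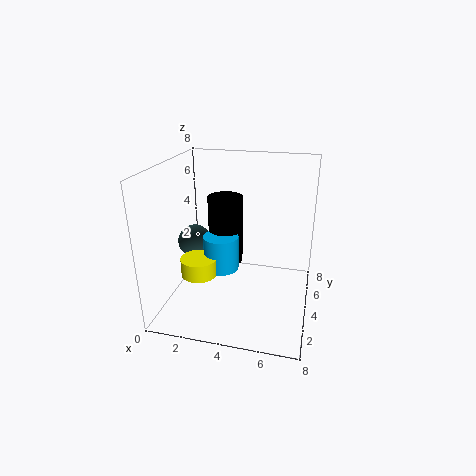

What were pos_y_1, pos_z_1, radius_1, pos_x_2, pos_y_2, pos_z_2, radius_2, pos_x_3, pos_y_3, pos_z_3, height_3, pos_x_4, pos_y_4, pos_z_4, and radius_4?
pos_y_1 = 5
pos_z_1 = 3
radius_1 = 1
pos_x_2 = 3
pos_y_2 = 5
pos_z_2 = 2
radius_2 = 1
pos_x_3 = 3
pos_y_3 = 4
pos_z_3 = 2
height_3 = 2
pos_x_4 = 2
pos_y_4 = 3
pos_z_4 = 2
radius_4 = 1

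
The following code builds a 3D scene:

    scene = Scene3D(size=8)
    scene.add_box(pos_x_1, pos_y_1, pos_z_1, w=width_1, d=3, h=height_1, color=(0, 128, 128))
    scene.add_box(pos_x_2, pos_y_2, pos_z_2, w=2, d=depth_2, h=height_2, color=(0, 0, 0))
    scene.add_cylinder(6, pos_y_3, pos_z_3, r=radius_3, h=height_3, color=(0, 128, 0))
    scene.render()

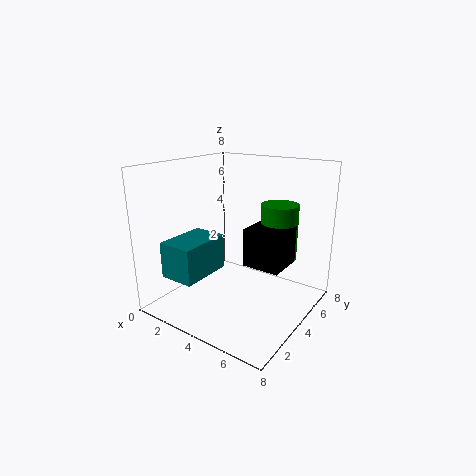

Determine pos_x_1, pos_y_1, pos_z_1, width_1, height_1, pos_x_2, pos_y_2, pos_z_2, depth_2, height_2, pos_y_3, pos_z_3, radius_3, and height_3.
pos_x_1 = 1; pos_y_1 = 1; pos_z_1 = 2; width_1 = 2; height_1 = 2; pos_x_2 = 5; pos_y_2 = 3; pos_z_2 = 3; depth_2 = 2; height_2 = 2; pos_y_3 = 5; pos_z_3 = 3; radius_3 = 1; height_3 = 3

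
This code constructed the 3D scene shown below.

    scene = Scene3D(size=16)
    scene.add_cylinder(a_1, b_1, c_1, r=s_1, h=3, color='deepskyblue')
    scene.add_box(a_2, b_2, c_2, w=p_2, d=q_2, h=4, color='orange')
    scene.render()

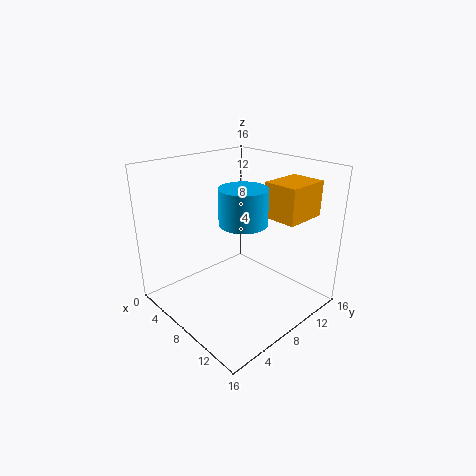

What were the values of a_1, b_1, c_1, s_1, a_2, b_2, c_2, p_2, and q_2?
a_1 = 14; b_1 = 3; c_1 = 13; s_1 = 2; a_2 = 9; b_2 = 11; c_2 = 10; p_2 = 4; q_2 = 5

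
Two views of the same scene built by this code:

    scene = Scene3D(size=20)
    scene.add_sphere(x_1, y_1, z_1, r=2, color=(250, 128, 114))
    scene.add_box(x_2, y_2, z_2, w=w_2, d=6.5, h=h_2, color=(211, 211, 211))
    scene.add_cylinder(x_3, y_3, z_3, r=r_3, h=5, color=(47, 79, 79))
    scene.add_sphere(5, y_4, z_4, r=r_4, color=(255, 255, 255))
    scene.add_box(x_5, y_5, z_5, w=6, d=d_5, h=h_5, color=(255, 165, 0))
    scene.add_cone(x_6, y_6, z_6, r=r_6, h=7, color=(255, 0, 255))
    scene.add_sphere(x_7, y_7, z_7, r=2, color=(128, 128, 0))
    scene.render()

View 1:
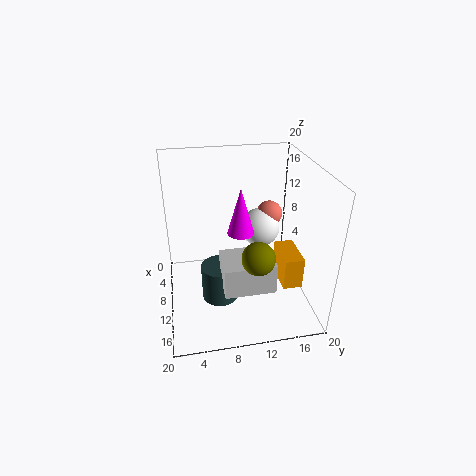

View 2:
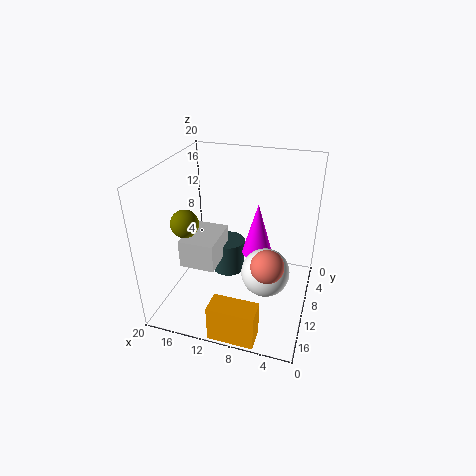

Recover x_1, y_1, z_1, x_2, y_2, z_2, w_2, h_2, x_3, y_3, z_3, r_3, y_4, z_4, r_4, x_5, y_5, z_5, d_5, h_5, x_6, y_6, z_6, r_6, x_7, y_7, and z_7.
x_1 = 4.5; y_1 = 16; z_1 = 10.5; x_2 = 12.5; y_2 = 7; z_2 = 6; w_2 = 5; h_2 = 4; x_3 = 12.5; y_3 = 7; z_3 = 2.5; r_3 = 2.5; y_4 = 14.5; z_4 = 8.5; r_4 = 3; x_5 = 5; y_5 = 17; z_5 = 0.5; d_5 = 3; h_5 = 5; x_6 = 7; y_6 = 11; z_6 = 9; r_6 = 2; x_7 = 17.5; y_7 = 11; z_7 = 11.5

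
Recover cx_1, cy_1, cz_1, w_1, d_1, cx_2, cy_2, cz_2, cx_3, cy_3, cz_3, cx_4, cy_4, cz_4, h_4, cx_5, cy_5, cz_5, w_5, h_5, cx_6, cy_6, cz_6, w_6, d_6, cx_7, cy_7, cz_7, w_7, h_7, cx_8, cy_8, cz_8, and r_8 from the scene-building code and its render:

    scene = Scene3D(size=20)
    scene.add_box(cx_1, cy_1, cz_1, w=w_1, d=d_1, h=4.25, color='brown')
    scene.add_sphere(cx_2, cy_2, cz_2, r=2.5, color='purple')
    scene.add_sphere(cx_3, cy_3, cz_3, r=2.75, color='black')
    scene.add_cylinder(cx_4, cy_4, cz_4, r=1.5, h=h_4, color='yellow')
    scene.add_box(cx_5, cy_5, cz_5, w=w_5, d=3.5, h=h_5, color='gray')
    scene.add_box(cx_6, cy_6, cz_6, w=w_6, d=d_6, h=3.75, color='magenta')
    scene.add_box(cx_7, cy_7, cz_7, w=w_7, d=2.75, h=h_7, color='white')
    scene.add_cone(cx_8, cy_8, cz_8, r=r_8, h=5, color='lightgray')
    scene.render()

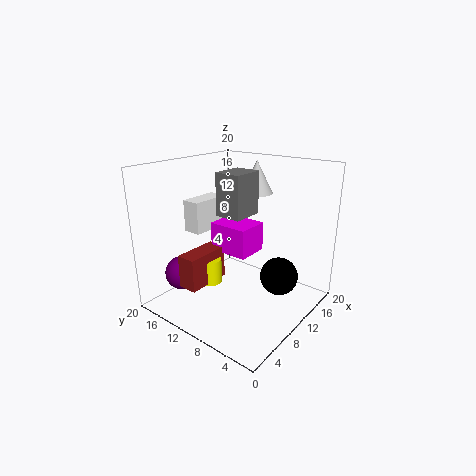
cx_1 = 1; cy_1 = 9.75; cz_1 = 5.75; w_1 = 5.75; d_1 = 2.5; cx_2 = 6; cy_2 = 17.5; cz_2 = 3.75; cx_3 = 14; cy_3 = 5.5; cz_3 = 3.75; cx_4 = 4.75; cy_4 = 10.5; cz_4 = 5.5; h_4 = 3.25; cx_5 = 6.5; cy_5 = 7.25; cz_5 = 14; w_5 = 4.25; h_5 = 5.5; cx_6 = 6.25; cy_6 = 6.25; cz_6 = 9.25; w_6 = 4.25; d_6 = 5.25; cx_7 = 8.25; cy_7 = 16; cz_7 = 9.5; w_7 = 6; h_7 = 4.75; cx_8 = 17.5; cy_8 = 12.25; cz_8 = 14.5; r_8 = 2.5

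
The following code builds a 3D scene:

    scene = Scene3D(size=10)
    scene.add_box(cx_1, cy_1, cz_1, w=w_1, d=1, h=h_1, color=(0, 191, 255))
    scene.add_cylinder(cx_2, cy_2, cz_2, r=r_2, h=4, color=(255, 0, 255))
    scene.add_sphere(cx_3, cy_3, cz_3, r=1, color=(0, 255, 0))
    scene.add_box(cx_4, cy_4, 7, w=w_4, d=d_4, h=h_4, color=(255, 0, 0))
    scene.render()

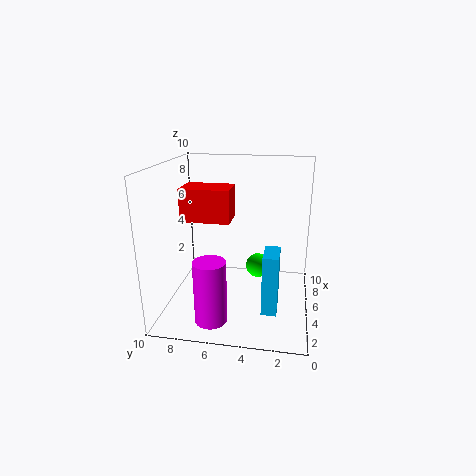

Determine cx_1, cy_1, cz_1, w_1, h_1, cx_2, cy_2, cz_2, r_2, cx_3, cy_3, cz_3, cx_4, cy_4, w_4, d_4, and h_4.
cx_1 = 2
cy_1 = 2
cz_1 = 1
w_1 = 2
h_1 = 4
cx_2 = 1
cy_2 = 6
cz_2 = 1
r_2 = 1
cx_3 = 9
cy_3 = 4
cz_3 = 1
cx_4 = 2
cy_4 = 5
w_4 = 2
d_4 = 3
h_4 = 2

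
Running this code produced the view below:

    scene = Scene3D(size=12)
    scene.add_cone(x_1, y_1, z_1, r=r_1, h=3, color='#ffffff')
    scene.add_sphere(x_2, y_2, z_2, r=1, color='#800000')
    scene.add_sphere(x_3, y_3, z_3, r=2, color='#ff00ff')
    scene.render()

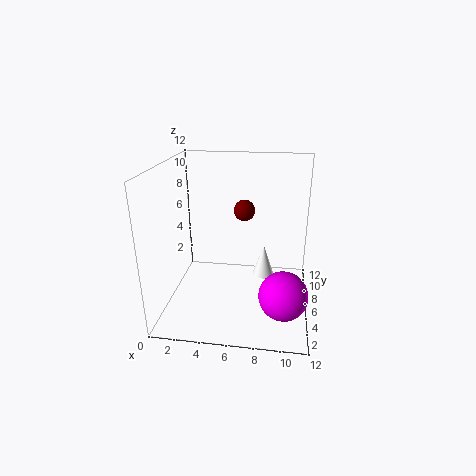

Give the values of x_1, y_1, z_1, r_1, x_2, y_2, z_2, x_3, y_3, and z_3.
x_1 = 8
y_1 = 9
z_1 = 1
r_1 = 1
x_2 = 6
y_2 = 10
z_2 = 7
x_3 = 10
y_3 = 4
z_3 = 2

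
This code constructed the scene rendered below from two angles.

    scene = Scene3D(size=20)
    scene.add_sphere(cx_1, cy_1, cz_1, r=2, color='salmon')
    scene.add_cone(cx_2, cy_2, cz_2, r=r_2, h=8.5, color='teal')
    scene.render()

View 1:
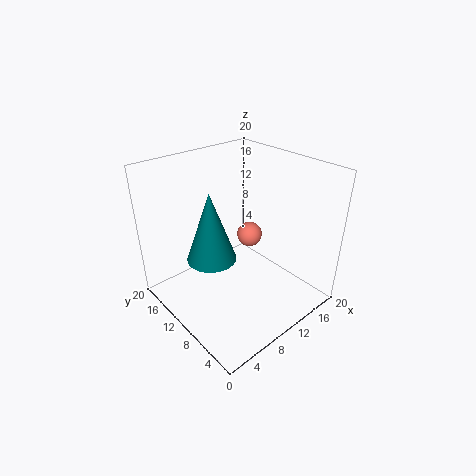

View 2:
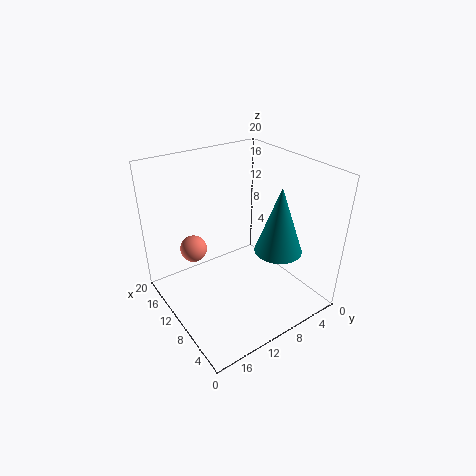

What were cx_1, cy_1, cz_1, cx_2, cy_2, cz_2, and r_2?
cx_1 = 16, cy_1 = 14, cz_1 = 6.5, cx_2 = 4, cy_2 = 8, cz_2 = 10.5, r_2 = 3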